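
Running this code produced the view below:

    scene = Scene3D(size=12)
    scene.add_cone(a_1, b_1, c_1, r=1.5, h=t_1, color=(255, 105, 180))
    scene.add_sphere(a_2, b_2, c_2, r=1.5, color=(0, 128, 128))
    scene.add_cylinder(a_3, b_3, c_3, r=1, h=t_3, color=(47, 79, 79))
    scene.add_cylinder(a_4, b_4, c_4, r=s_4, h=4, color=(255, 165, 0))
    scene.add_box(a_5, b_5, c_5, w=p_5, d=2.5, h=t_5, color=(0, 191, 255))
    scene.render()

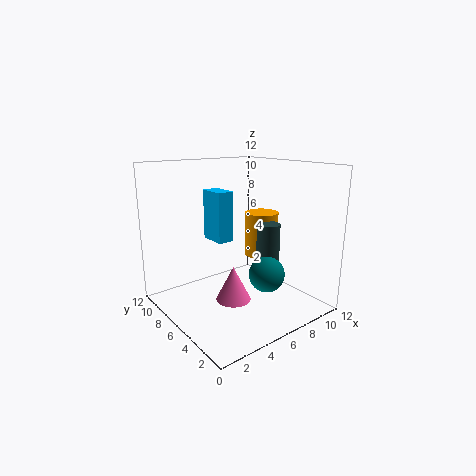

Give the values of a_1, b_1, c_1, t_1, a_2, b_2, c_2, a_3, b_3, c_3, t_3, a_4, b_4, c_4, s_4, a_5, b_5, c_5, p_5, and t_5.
a_1 = 5.5; b_1 = 6; c_1 = 0.5; t_1 = 3; a_2 = 7.5; b_2 = 4; c_2 = 3; a_3 = 8.5; b_3 = 5; c_3 = 3.5; t_3 = 3.5; a_4 = 9.5; b_4 = 7; c_4 = 3.5; s_4 = 1.5; a_5 = 5.5; b_5 = 8; c_5 = 5; p_5 = 1.5; t_5 = 4.5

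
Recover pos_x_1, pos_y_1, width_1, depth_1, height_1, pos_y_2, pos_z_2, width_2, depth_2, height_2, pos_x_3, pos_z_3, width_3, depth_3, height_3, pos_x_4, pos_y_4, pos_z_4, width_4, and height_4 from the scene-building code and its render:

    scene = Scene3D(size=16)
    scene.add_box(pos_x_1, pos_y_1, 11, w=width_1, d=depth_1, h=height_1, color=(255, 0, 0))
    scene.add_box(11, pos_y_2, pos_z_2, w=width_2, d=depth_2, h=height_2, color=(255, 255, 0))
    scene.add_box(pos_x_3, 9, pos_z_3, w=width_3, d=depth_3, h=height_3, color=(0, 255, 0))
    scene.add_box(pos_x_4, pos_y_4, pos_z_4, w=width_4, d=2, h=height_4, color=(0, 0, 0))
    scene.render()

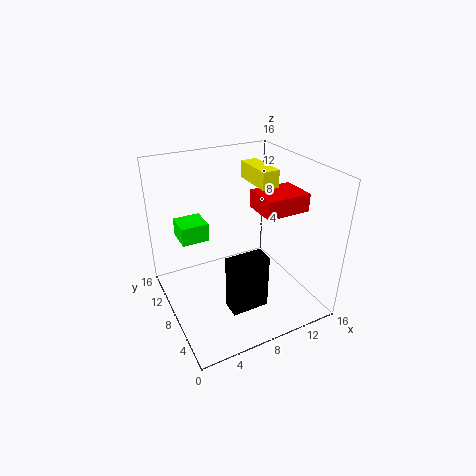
pos_x_1 = 10
pos_y_1 = 5
width_1 = 5
depth_1 = 4
height_1 = 2
pos_y_2 = 8
pos_z_2 = 13
width_2 = 2
depth_2 = 5
height_2 = 2
pos_x_3 = 2
pos_z_3 = 8
width_3 = 3
depth_3 = 3
height_3 = 2
pos_x_4 = 5
pos_y_4 = 3
pos_z_4 = 2
width_4 = 4
height_4 = 6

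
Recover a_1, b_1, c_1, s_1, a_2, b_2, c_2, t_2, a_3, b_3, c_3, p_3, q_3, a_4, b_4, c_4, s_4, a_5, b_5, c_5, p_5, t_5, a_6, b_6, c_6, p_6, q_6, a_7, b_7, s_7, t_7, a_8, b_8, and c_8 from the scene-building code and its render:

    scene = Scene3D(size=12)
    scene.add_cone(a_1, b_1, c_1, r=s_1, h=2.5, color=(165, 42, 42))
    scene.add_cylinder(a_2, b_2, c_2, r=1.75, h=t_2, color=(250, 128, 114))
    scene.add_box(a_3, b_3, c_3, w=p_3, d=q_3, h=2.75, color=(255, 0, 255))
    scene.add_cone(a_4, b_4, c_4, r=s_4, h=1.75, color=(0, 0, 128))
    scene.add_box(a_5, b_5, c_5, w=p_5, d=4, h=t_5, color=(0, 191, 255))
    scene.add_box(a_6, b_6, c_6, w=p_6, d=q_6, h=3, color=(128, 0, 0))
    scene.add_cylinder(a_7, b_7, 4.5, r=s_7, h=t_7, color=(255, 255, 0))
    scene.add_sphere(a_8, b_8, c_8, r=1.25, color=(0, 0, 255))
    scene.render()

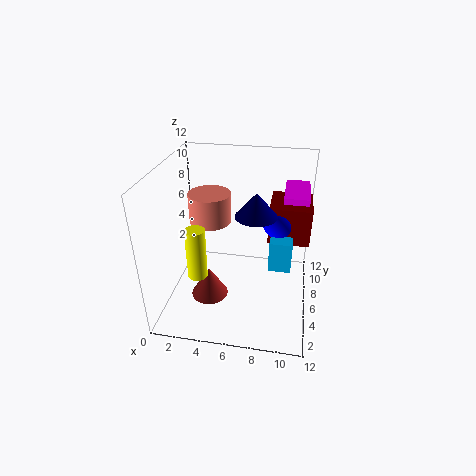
a_1 = 4
b_1 = 3.75
c_1 = 1.75
s_1 = 1.5
a_2 = 3.5
b_2 = 6.75
c_2 = 7
t_2 = 2.5
a_3 = 9.5
b_3 = 6.25
c_3 = 7
p_3 = 2
q_3 = 4
a_4 = 7.75
b_4 = 3.5
c_4 = 9.5
s_4 = 1.5
a_5 = 8.75
b_5 = 4
c_5 = 4.5
p_5 = 1.75
t_5 = 2.5
a_6 = 8.5
b_6 = 5.25
c_6 = 6.25
p_6 = 3.25
q_6 = 3.5
a_7 = 3.5
b_7 = 2.5
s_7 = 0.75
t_7 = 4
a_8 = 9.25
b_8 = 6
c_8 = 7.75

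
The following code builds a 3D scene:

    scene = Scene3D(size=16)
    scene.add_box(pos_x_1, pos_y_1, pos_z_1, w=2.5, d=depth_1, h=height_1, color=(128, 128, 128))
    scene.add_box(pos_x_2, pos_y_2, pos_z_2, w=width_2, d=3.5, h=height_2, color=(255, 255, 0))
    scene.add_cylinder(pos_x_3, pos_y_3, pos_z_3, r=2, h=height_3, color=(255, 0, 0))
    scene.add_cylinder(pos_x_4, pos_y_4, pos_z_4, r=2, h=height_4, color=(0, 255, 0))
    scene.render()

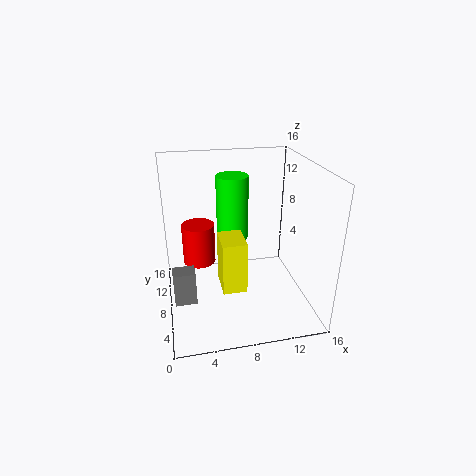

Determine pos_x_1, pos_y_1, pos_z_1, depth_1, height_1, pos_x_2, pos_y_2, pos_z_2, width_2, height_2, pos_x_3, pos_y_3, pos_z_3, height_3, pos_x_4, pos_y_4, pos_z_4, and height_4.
pos_x_1 = 0.5, pos_y_1 = 7, pos_z_1 = 0.5, depth_1 = 2, height_1 = 4, pos_x_2 = 5.5, pos_y_2 = 3.5, pos_z_2 = 4, width_2 = 2.5, height_2 = 5.5, pos_x_3 = 4, pos_y_3 = 12.5, pos_z_3 = 3, height_3 = 5, pos_x_4 = 8.5, pos_y_4 = 13.5, pos_z_4 = 5.5, height_4 = 8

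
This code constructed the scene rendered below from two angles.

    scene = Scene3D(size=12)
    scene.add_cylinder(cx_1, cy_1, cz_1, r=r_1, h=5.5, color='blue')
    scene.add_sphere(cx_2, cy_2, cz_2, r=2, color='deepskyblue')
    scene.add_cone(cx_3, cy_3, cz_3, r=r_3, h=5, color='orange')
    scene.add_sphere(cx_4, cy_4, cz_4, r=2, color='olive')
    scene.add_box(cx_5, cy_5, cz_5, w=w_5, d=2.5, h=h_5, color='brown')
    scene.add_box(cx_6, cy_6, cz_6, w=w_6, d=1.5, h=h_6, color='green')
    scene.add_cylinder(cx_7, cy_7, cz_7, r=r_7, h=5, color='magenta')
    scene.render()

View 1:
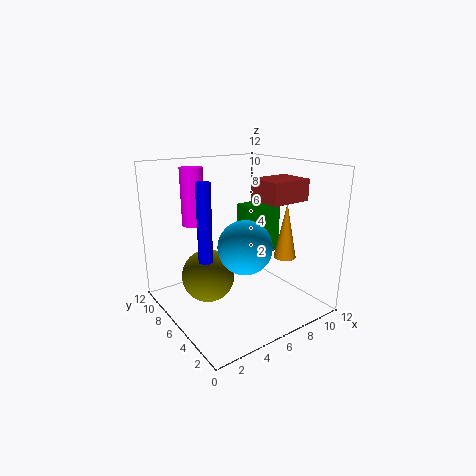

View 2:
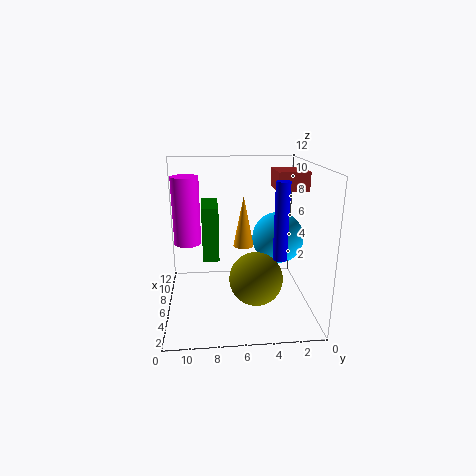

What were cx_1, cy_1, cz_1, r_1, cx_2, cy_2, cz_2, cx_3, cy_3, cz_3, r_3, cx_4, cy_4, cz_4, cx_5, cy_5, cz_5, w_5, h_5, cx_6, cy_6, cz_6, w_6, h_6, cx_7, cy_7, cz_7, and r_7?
cx_1 = 1.5
cy_1 = 3.5
cz_1 = 6
r_1 = 0.5
cx_2 = 4.5
cy_2 = 3
cz_2 = 6.5
cx_3 = 10.5
cy_3 = 5
cz_3 = 3.5
r_3 = 1
cx_4 = 2.5
cy_4 = 5
cz_4 = 4
cx_5 = 5
cy_5 = 0.5
cz_5 = 10
w_5 = 3
h_5 = 1.5
cx_6 = 8
cy_6 = 7.5
cz_6 = 3
w_6 = 4
h_6 = 5
cx_7 = 4
cy_7 = 10
cz_7 = 6.5
r_7 = 1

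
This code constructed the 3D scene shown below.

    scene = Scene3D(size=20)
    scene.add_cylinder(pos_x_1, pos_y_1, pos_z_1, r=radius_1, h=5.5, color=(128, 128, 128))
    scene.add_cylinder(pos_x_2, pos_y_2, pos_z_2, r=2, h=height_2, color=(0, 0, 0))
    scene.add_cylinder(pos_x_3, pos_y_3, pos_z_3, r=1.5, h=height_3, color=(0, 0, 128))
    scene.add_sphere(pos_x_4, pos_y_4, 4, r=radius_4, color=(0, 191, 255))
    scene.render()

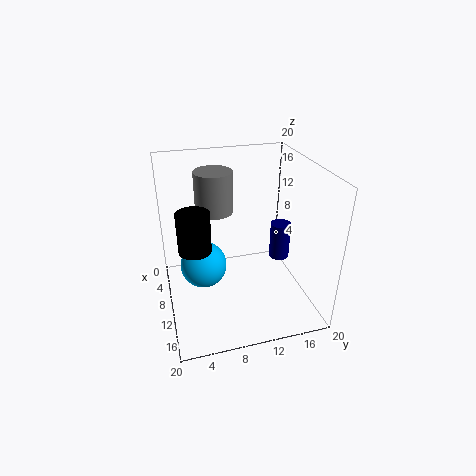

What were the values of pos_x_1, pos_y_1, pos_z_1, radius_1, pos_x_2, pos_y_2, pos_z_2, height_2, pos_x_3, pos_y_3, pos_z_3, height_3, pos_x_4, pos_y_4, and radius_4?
pos_x_1 = 9; pos_y_1 = 7; pos_z_1 = 14; radius_1 = 2.5; pos_x_2 = 14; pos_y_2 = 3.5; pos_z_2 = 11.5; height_2 = 5; pos_x_3 = 8.5; pos_y_3 = 17; pos_z_3 = 5; height_3 = 5.5; pos_x_4 = 6.5; pos_y_4 = 5.5; radius_4 = 3.5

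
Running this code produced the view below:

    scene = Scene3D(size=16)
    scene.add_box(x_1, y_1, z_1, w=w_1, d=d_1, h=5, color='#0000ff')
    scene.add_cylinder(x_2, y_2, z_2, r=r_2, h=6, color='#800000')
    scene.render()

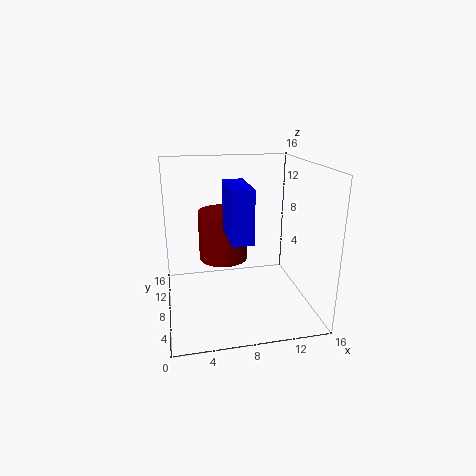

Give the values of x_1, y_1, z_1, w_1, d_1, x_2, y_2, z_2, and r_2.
x_1 = 6
y_1 = 1
z_1 = 10
w_1 = 2
d_1 = 5
x_2 = 7
y_2 = 12
z_2 = 4
r_2 = 3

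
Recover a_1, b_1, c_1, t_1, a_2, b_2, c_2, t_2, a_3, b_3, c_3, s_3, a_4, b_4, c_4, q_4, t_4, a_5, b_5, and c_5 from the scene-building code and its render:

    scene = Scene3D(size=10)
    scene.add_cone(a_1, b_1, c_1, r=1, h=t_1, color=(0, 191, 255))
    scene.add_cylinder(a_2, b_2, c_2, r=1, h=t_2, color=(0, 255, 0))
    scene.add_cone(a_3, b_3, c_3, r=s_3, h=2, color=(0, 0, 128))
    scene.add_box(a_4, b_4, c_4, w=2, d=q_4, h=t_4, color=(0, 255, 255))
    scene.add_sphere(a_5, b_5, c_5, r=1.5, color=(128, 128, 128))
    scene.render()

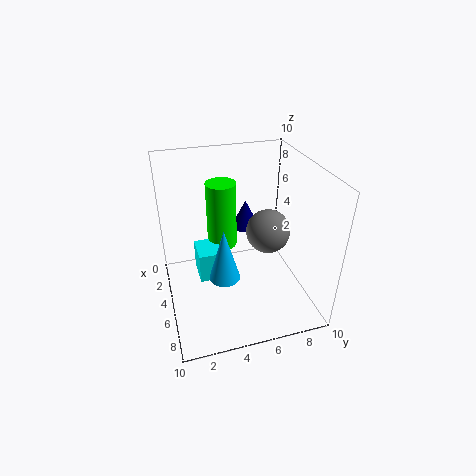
a_1 = 7
b_1 = 3.5
c_1 = 3.5
t_1 = 3.5
a_2 = 4.5
b_2 = 4
c_2 = 4.5
t_2 = 4.5
a_3 = 3.5
b_3 = 6
c_3 = 5
s_3 = 1
a_4 = 4.5
b_4 = 2
c_4 = 3
q_4 = 2
t_4 = 2
a_5 = 5.5
b_5 = 7
c_5 = 5.5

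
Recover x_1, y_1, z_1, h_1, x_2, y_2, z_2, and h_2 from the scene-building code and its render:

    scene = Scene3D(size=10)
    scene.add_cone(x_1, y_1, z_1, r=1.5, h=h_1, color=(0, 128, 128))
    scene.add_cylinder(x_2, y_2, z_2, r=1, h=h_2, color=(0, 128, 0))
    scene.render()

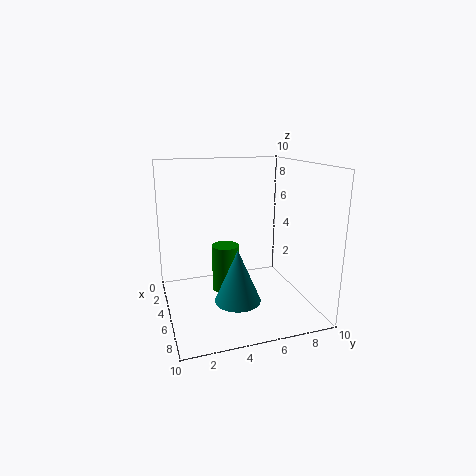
x_1 = 7.25; y_1 = 4.25; z_1 = 1.5; h_1 = 3.5; x_2 = 3.5; y_2 = 4.5; z_2 = 0.5; h_2 = 3.5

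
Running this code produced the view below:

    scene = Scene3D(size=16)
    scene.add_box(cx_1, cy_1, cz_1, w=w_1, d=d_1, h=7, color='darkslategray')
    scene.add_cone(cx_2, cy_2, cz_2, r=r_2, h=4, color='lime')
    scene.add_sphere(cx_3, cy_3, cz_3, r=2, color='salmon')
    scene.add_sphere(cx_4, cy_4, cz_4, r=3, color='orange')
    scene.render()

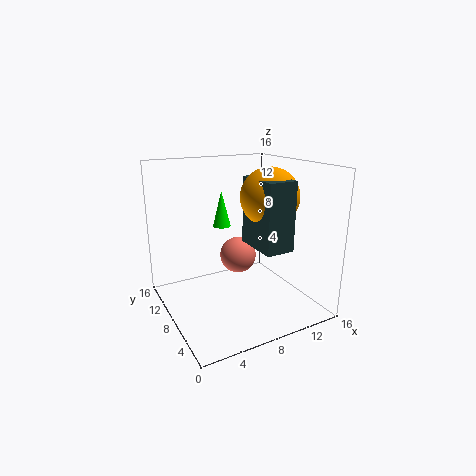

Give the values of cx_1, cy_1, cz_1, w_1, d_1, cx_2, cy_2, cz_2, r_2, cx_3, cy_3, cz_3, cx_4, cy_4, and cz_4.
cx_1 = 8; cy_1 = 2; cz_1 = 8; w_1 = 3; d_1 = 5; cx_2 = 7; cy_2 = 10; cz_2 = 9; r_2 = 1; cx_3 = 8; cy_3 = 8; cz_3 = 6; cx_4 = 10; cy_4 = 5; cz_4 = 13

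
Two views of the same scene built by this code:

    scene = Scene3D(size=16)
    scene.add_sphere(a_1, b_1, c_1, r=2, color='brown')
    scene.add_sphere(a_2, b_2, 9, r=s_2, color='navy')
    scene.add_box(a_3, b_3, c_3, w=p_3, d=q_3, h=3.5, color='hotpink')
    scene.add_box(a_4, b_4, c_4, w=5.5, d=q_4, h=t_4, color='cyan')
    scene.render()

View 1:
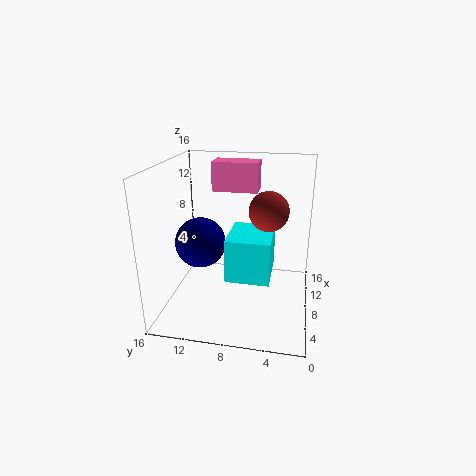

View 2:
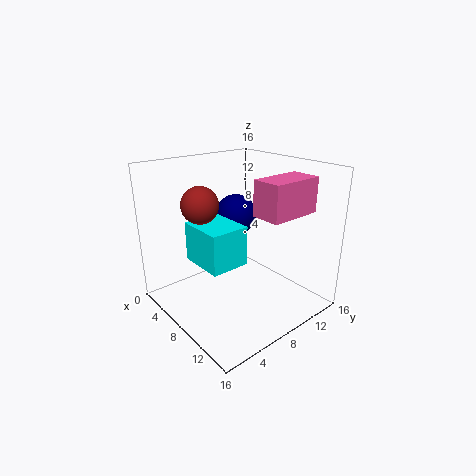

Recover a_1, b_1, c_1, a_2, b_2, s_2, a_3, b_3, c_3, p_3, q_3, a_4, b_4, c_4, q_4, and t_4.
a_1 = 6; b_1 = 4.5; c_1 = 12; a_2 = 4; b_2 = 11; s_2 = 2.5; a_3 = 12; b_3 = 6.5; c_3 = 12; p_3 = 3; q_3 = 5.5; a_4 = 3.5; b_4 = 4; c_4 = 5; q_4 = 4.5; t_4 = 4.5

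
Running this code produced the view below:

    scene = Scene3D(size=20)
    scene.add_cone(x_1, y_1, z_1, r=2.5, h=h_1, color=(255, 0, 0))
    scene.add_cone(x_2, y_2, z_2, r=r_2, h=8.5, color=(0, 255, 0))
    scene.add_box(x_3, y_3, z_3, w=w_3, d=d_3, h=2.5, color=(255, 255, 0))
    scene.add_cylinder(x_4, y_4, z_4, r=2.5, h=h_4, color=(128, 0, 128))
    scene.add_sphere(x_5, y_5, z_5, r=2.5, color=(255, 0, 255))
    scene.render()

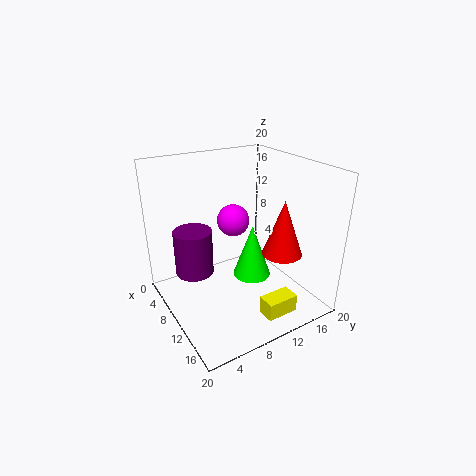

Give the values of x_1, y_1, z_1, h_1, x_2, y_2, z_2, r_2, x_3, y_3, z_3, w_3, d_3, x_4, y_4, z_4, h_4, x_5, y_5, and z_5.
x_1 = 16.5, y_1 = 12.5, z_1 = 10, h_1 = 7, x_2 = 7, y_2 = 14.5, z_2 = 1, r_2 = 3, x_3 = 15, y_3 = 10.5, z_3 = 0.5, w_3 = 2.5, d_3 = 4.5, x_4 = 9.5, y_4 = 3.5, z_4 = 6.5, h_4 = 6, x_5 = 4.5, y_5 = 12.5, z_5 = 10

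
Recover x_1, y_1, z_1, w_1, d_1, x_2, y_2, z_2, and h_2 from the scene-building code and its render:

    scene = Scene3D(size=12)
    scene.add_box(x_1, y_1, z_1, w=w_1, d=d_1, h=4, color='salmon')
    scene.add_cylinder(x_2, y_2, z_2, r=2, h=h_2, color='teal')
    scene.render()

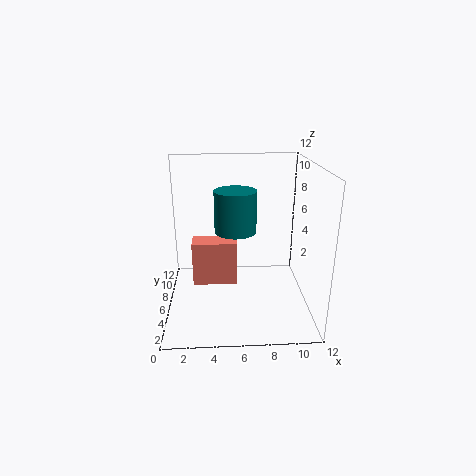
x_1 = 2, y_1 = 7, z_1 = 1, w_1 = 4, d_1 = 2, x_2 = 6, y_2 = 10, z_2 = 5, h_2 = 4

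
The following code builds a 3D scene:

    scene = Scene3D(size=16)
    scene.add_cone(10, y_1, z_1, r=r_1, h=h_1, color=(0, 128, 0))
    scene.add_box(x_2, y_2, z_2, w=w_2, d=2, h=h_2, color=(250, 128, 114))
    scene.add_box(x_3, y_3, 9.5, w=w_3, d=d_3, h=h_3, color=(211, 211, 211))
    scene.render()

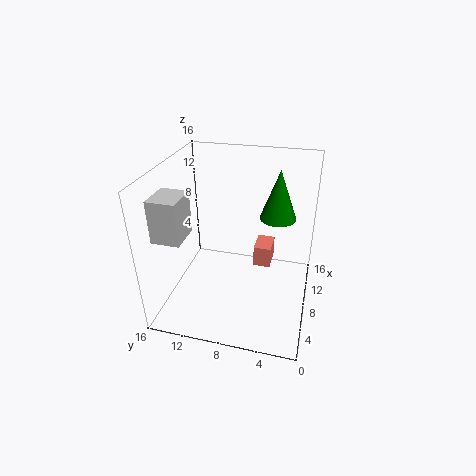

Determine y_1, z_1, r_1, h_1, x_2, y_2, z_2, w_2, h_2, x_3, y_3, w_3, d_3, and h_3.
y_1 = 4, z_1 = 10, r_1 = 2, h_1 = 5.5, x_2 = 9.5, y_2 = 4.5, z_2 = 3.5, w_2 = 3, h_2 = 2.5, x_3 = 2.5, y_3 = 12.5, w_3 = 3.5, d_3 = 3, h_3 = 4.5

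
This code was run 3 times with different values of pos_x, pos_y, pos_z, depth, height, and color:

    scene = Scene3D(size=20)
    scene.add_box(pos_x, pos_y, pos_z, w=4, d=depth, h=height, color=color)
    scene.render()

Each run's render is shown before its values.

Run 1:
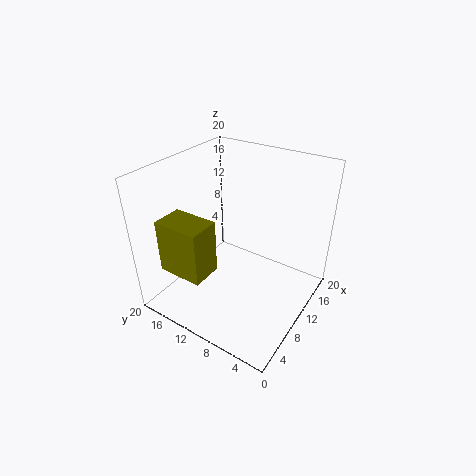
pos_x = 1; pos_y = 10; pos_z = 8; depth = 6; height = 7; color = 'olive'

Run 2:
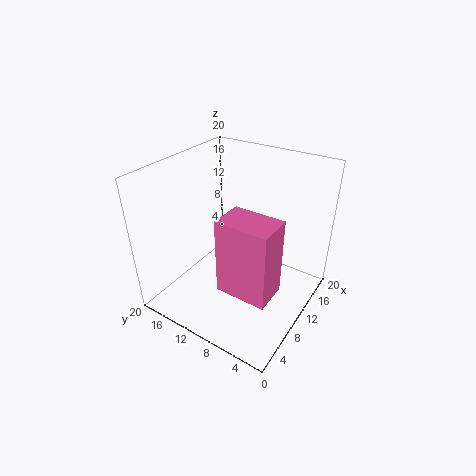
pos_x = 1; pos_y = 1; pos_z = 9; depth = 6; height = 9; color = 'hotpink'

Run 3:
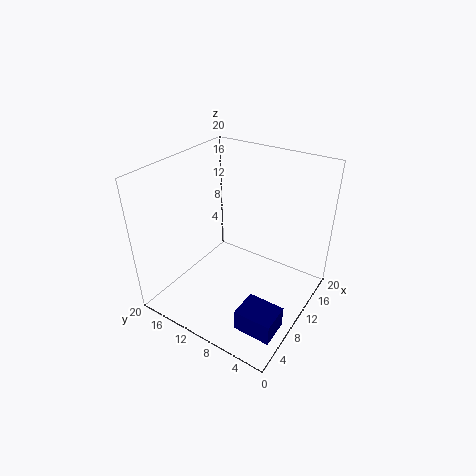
pos_x = 3; pos_y = 1; pos_z = 1; depth = 5; height = 3; color = 'navy'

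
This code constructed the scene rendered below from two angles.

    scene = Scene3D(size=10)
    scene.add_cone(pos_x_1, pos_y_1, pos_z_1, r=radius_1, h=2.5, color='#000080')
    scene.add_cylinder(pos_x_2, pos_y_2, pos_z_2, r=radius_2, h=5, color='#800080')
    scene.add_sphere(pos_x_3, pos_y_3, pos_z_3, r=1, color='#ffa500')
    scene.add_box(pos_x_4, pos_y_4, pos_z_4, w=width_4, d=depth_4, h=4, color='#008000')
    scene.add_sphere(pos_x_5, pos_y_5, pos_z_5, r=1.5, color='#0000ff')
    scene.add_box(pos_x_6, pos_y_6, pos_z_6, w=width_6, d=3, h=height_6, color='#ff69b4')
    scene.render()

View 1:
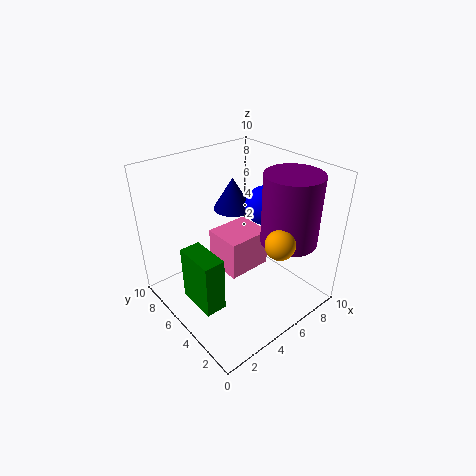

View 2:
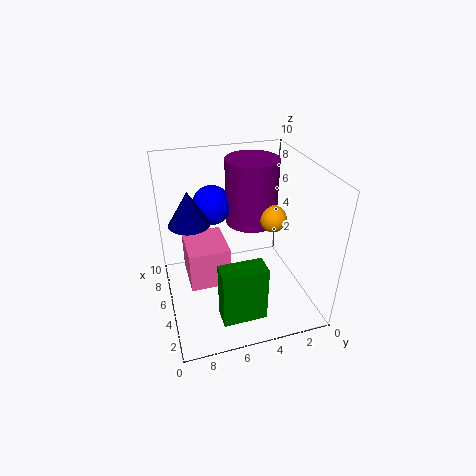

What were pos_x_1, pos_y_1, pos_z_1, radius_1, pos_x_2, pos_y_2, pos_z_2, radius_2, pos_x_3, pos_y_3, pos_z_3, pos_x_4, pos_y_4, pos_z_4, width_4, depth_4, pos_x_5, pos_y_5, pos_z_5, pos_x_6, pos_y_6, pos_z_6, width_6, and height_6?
pos_x_1 = 7, pos_y_1 = 8, pos_z_1 = 5.5, radius_1 = 1.5, pos_x_2 = 8, pos_y_2 = 3, pos_z_2 = 4.5, radius_2 = 2, pos_x_3 = 6, pos_y_3 = 2, pos_z_3 = 5.5, pos_x_4 = 1.5, pos_y_4 = 4, pos_z_4 = 0.5, width_4 = 1.5, depth_4 = 3, pos_x_5 = 8.5, pos_y_5 = 6, pos_z_5 = 6, pos_x_6 = 5, pos_y_6 = 5.5, pos_z_6 = 1, width_6 = 3.5, height_6 = 3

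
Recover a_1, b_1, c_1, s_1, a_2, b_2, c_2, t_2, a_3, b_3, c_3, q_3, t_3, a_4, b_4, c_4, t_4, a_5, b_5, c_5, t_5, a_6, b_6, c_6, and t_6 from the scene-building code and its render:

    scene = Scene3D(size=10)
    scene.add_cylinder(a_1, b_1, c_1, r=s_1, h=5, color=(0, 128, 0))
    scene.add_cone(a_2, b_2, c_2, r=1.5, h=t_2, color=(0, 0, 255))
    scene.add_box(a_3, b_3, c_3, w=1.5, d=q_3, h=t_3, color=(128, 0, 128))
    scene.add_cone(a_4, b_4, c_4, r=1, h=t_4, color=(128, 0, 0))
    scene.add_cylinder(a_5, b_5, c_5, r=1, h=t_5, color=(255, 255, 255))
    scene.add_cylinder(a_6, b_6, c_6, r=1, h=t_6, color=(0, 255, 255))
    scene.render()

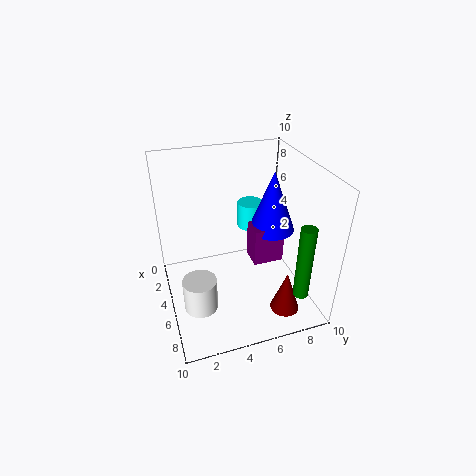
a_1 = 9, b_1 = 8, c_1 = 2.5, s_1 = 0.5, a_2 = 6, b_2 = 7, c_2 = 6, t_2 = 4, a_3 = 5.5, b_3 = 5.5, c_3 = 4, q_3 = 2, t_3 = 2.5, a_4 = 8, b_4 = 7.5, c_4 = 0.5, t_4 = 3, a_5 = 8.5, b_5 = 1.5, c_5 = 3, t_5 = 2, a_6 = 2, b_6 = 7, c_6 = 4, t_6 = 2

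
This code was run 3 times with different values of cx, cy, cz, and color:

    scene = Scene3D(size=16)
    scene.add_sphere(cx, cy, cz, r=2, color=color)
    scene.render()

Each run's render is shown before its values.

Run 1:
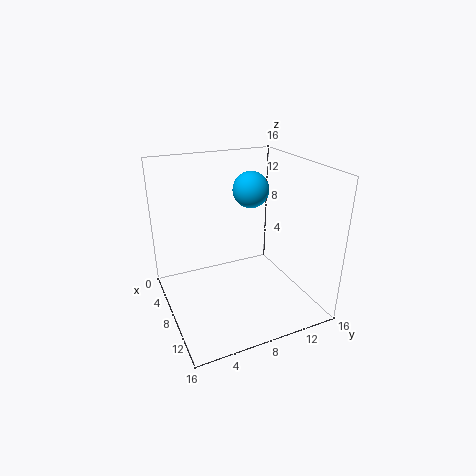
cx = 7, cy = 10, cz = 13, color = 'deepskyblue'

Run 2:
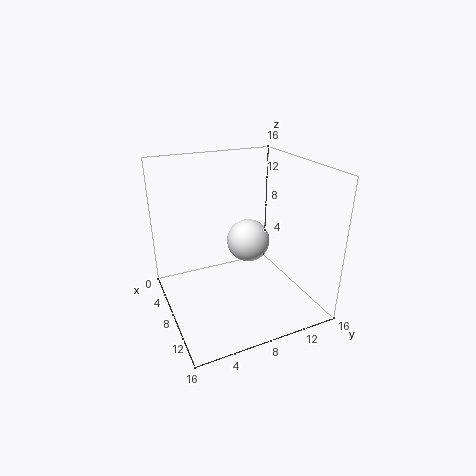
cx = 12.5, cy = 7, cz = 10, color = 'white'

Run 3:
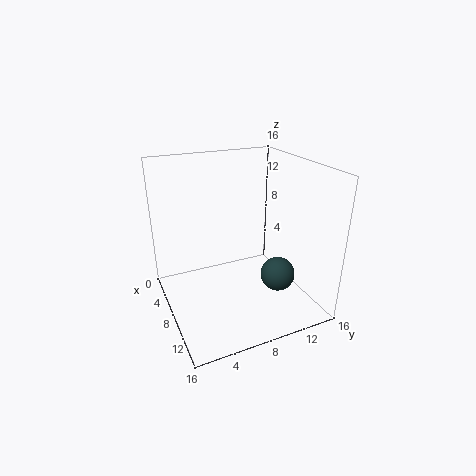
cx = 9.5, cy = 12.5, cz = 3, color = 'darkslategray'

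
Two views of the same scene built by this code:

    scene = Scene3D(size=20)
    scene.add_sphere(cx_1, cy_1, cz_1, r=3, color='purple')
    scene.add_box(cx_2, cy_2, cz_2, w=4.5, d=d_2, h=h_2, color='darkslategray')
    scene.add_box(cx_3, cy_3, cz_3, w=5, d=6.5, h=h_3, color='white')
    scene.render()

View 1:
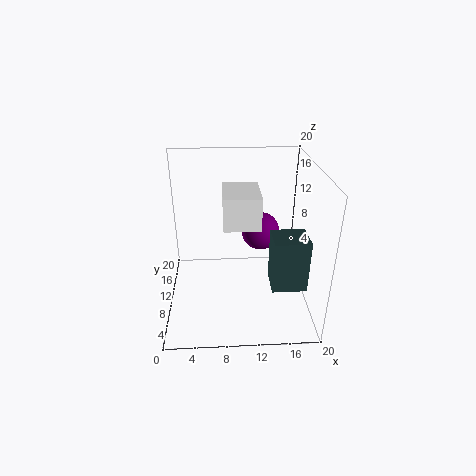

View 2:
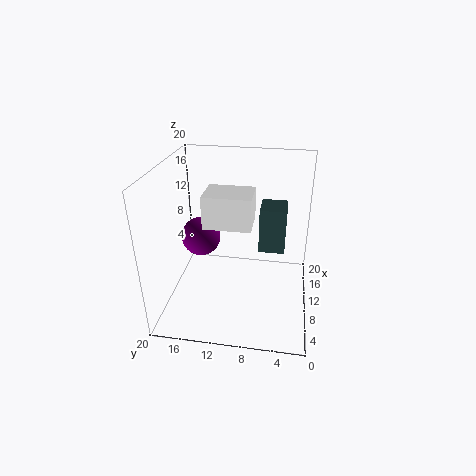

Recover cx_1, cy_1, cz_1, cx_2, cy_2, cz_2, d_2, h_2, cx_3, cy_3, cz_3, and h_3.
cx_1 = 14, cy_1 = 16.5, cz_1 = 7.5, cx_2 = 14, cy_2 = 3.5, cz_2 = 5.5, d_2 = 4, h_2 = 7, cx_3 = 8, cy_3 = 8, cz_3 = 12, h_3 = 4.5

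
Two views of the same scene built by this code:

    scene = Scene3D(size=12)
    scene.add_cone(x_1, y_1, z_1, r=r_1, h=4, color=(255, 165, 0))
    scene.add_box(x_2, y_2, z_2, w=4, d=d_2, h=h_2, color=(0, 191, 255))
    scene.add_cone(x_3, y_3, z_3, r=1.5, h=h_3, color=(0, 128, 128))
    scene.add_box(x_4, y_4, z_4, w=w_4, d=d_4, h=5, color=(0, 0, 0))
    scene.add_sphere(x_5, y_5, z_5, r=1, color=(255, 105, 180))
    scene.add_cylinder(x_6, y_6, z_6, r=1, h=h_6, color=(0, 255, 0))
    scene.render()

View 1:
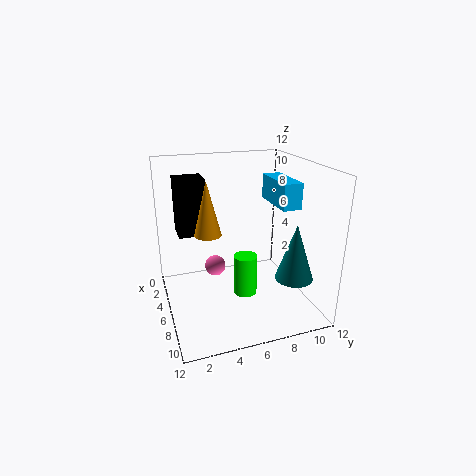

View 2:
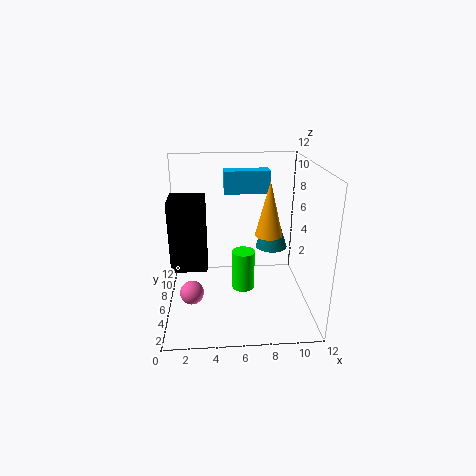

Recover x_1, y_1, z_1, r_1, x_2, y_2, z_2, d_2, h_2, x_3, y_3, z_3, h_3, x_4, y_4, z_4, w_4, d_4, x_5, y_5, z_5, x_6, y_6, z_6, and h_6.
x_1 = 8
y_1 = 3
z_1 = 7.5
r_1 = 1
x_2 = 5
y_2 = 8.5
z_2 = 9
d_2 = 1.5
h_2 = 2
x_3 = 9.5
y_3 = 9.5
z_3 = 3.5
h_3 = 4.5
x_4 = 1
y_4 = 1.5
z_4 = 5.5
w_4 = 2.5
d_4 = 2.5
x_5 = 2
y_5 = 5
z_5 = 1.5
x_6 = 6.5
y_6 = 6.5
z_6 = 1
h_6 = 3.5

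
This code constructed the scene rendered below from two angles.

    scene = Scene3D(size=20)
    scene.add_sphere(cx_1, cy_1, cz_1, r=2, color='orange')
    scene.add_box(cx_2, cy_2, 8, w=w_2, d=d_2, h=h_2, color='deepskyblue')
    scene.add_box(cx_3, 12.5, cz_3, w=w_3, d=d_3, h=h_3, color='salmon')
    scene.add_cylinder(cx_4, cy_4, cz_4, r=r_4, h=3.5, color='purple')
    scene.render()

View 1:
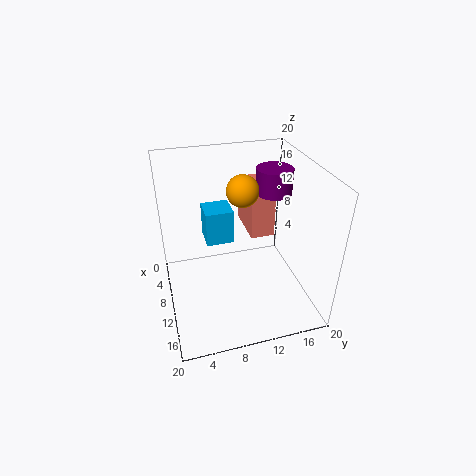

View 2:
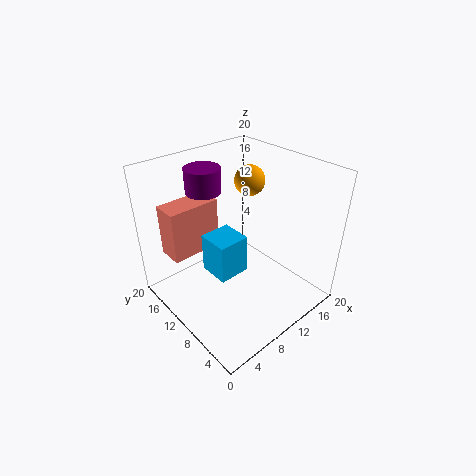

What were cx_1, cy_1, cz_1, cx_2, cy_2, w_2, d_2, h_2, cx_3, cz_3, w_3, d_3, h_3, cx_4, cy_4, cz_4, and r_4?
cx_1 = 12; cy_1 = 10; cz_1 = 18; cx_2 = 4; cy_2 = 6; w_2 = 4; d_2 = 4; h_2 = 5; cx_3 = 1.5; cz_3 = 8.5; w_3 = 7; d_3 = 3.5; h_3 = 7; cx_4 = 8.5; cy_4 = 15.5; cz_4 = 15.5; r_4 = 2.5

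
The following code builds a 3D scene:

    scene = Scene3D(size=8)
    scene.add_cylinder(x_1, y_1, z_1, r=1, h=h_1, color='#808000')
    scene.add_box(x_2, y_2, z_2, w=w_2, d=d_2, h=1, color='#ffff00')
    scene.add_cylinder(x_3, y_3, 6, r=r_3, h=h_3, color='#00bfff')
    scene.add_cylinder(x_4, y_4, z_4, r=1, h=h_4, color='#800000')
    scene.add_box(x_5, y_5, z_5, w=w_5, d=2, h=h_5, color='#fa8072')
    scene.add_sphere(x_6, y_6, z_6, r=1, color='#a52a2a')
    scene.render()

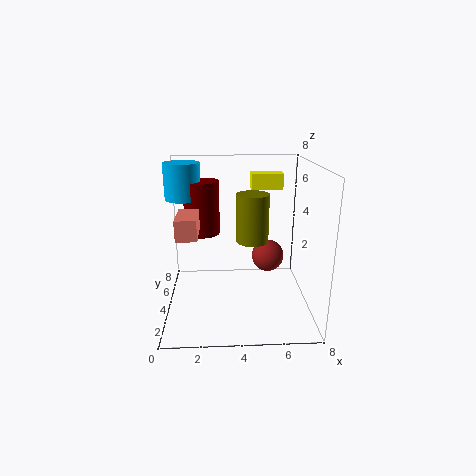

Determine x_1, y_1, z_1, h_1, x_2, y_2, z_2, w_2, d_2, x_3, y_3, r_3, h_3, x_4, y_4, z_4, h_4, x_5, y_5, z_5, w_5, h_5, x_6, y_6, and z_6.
x_1 = 5
y_1 = 6
z_1 = 3
h_1 = 3
x_2 = 5
y_2 = 7
z_2 = 6
w_2 = 2
d_2 = 1
x_3 = 1
y_3 = 5
r_3 = 1
h_3 = 2
x_4 = 2
y_4 = 5
z_4 = 4
h_4 = 3
x_5 = 1
y_5 = 1
z_5 = 5
w_5 = 1
h_5 = 1
x_6 = 6
y_6 = 6
z_6 = 2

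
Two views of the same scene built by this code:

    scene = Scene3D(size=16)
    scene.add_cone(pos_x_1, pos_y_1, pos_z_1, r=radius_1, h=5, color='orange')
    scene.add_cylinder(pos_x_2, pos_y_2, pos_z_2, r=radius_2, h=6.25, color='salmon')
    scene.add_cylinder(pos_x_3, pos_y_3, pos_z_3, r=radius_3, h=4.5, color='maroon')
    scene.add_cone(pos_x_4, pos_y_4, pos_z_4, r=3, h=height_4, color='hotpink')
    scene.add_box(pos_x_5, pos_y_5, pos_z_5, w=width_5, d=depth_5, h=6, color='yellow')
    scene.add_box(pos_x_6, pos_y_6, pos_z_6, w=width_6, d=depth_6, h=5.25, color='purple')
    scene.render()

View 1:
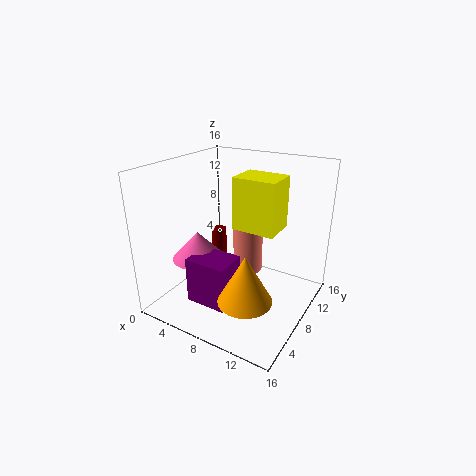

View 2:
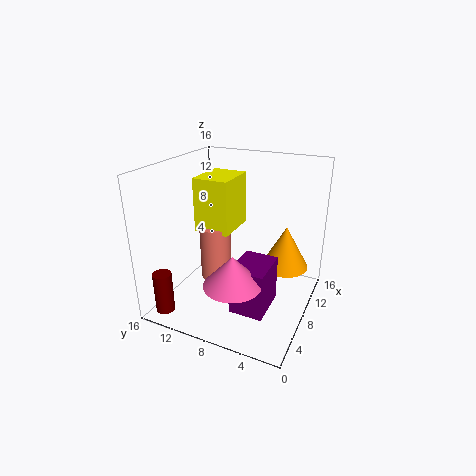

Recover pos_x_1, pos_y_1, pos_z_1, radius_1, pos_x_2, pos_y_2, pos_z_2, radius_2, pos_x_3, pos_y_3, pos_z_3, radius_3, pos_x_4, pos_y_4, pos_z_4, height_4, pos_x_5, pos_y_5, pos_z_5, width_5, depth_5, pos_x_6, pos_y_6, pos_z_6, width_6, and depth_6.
pos_x_1 = 11.5; pos_y_1 = 3.5; pos_z_1 = 3.75; radius_1 = 2.75; pos_x_2 = 7.75; pos_y_2 = 10.75; pos_z_2 = 2.75; radius_2 = 1.75; pos_x_3 = 1.5; pos_y_3 = 13.75; pos_z_3 = 1; radius_3 = 1; pos_x_4 = 3.5; pos_y_4 = 6.5; pos_z_4 = 5; height_4 = 3.25; pos_x_5 = 6.75; pos_y_5 = 8.75; pos_z_5 = 8.5; width_5 = 5; depth_5 = 4; pos_x_6 = 4; pos_y_6 = 3.5; pos_z_6 = 1; width_6 = 4.75; depth_6 = 3.75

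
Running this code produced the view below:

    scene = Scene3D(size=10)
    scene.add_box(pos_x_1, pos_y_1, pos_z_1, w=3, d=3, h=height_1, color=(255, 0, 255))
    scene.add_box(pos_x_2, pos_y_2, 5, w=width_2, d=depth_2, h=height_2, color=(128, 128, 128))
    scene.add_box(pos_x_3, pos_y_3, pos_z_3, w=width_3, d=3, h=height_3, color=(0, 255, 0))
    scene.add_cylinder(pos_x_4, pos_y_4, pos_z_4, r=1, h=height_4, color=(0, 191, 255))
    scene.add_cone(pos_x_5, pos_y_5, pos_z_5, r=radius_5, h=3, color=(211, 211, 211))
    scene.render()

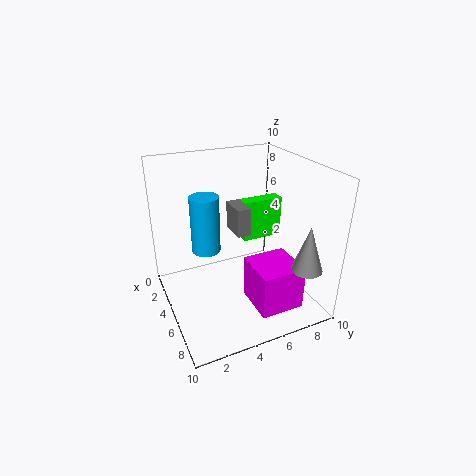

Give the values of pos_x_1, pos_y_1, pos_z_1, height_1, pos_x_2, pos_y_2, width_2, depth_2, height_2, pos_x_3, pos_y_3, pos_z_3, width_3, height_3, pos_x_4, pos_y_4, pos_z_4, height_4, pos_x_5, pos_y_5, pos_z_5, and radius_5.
pos_x_1 = 6; pos_y_1 = 5; pos_z_1 = 1; height_1 = 3; pos_x_2 = 3; pos_y_2 = 5; width_2 = 2; depth_2 = 1; height_2 = 2; pos_x_3 = 3; pos_y_3 = 6; pos_z_3 = 4; width_3 = 1; height_3 = 3; pos_x_4 = 4; pos_y_4 = 3; pos_z_4 = 4; height_4 = 4; pos_x_5 = 9; pos_y_5 = 8; pos_z_5 = 4; radius_5 = 1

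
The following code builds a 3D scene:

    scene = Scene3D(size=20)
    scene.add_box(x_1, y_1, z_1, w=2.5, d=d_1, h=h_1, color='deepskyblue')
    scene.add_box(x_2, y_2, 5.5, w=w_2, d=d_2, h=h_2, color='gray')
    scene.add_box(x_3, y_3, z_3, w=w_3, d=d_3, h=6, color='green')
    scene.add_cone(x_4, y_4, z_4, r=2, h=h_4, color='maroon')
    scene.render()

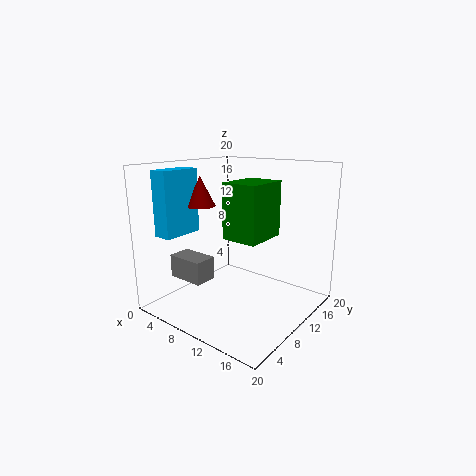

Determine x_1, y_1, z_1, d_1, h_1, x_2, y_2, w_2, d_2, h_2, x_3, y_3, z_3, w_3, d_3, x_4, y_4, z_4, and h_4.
x_1 = 3; y_1 = 1.5; z_1 = 11; d_1 = 5.5; h_1 = 8.5; x_2 = 4.5; y_2 = 2.5; w_2 = 5; d_2 = 3; h_2 = 3; x_3 = 14.5; y_3 = 1.5; z_3 = 13; w_3 = 4; d_3 = 5; x_4 = 6; y_4 = 7; z_4 = 14.5; h_4 = 4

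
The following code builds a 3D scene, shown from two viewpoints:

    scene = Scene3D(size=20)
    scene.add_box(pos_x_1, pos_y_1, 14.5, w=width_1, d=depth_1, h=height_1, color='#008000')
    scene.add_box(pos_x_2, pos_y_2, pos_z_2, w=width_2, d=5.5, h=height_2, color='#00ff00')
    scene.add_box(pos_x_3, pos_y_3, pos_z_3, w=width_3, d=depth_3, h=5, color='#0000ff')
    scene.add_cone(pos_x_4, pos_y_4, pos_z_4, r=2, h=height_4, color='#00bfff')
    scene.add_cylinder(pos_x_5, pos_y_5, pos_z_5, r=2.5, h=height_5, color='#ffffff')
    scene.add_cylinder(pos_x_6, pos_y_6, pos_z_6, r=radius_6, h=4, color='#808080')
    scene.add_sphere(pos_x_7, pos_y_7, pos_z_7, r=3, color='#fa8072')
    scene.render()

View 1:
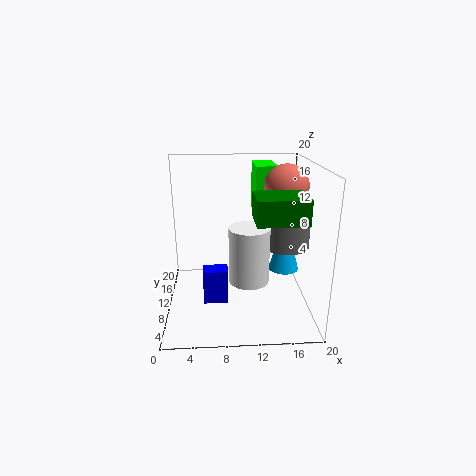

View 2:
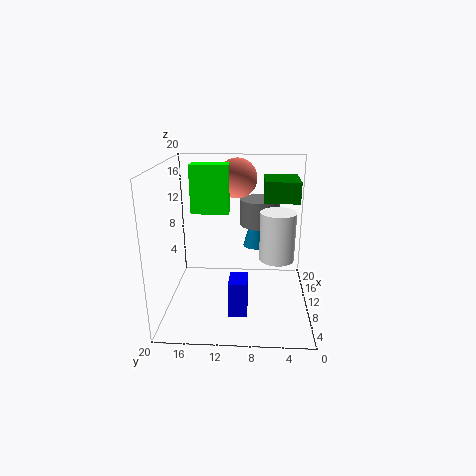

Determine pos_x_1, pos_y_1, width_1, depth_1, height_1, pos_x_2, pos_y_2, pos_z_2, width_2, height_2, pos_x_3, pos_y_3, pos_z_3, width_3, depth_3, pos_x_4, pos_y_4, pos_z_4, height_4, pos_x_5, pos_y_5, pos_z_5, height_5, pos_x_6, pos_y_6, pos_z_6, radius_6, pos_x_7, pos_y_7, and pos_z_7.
pos_x_1 = 11.5
pos_y_1 = 1.5
width_1 = 6
depth_1 = 5
height_1 = 3
pos_x_2 = 12.5
pos_y_2 = 11.5
pos_z_2 = 12.5
width_2 = 3
height_2 = 7
pos_x_3 = 5
pos_y_3 = 8.5
pos_z_3 = 0.5
width_3 = 3.5
depth_3 = 2.5
pos_x_4 = 16
pos_y_4 = 7.5
pos_z_4 = 6.5
height_4 = 7
pos_x_5 = 11
pos_y_5 = 4.5
pos_z_5 = 6.5
height_5 = 7
pos_x_6 = 16
pos_y_6 = 7
pos_z_6 = 10
radius_6 = 3
pos_x_7 = 16.5
pos_y_7 = 10.5
pos_z_7 = 17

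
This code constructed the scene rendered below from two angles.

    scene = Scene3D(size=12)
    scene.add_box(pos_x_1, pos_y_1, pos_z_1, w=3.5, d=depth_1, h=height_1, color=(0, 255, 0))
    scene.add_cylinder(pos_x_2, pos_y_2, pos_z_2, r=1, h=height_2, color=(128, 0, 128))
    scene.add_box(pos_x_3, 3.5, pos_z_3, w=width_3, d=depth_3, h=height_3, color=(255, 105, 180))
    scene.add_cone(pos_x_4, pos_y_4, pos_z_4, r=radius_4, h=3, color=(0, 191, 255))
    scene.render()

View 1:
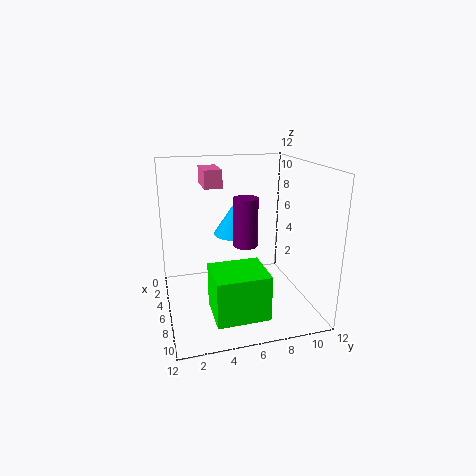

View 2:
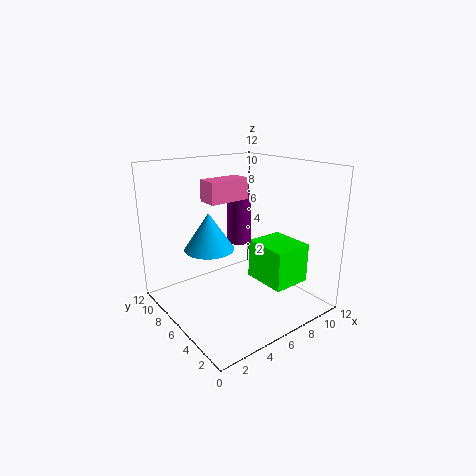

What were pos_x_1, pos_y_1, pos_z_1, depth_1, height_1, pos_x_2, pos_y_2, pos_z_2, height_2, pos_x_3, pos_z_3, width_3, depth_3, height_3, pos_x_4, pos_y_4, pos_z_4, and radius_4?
pos_x_1 = 8
pos_y_1 = 3
pos_z_1 = 1.5
depth_1 = 4
height_1 = 3.5
pos_x_2 = 6.5
pos_y_2 = 6.5
pos_z_2 = 5.5
height_2 = 4
pos_x_3 = 2
pos_z_3 = 10
width_3 = 3
depth_3 = 1.5
height_3 = 1.5
pos_x_4 = 3.5
pos_y_4 = 6.5
pos_z_4 = 5.5
radius_4 = 2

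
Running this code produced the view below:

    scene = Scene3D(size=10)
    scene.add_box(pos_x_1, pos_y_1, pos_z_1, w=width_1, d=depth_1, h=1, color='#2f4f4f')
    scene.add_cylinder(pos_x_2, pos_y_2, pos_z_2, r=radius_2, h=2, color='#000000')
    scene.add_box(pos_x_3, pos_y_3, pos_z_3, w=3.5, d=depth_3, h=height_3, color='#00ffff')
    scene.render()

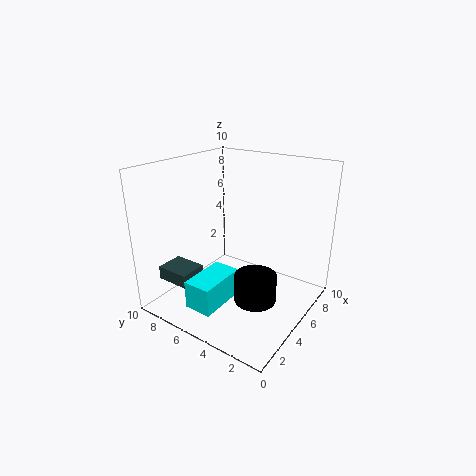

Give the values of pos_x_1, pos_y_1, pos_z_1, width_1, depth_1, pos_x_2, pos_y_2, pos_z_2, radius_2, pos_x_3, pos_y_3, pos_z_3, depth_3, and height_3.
pos_x_1 = 2; pos_y_1 = 7.5; pos_z_1 = 1.5; width_1 = 2; depth_1 = 2.5; pos_x_2 = 5; pos_y_2 = 3.5; pos_z_2 = 0.5; radius_2 = 1.5; pos_x_3 = 1.5; pos_y_3 = 5; pos_z_3 = 0.5; depth_3 = 2; height_3 = 2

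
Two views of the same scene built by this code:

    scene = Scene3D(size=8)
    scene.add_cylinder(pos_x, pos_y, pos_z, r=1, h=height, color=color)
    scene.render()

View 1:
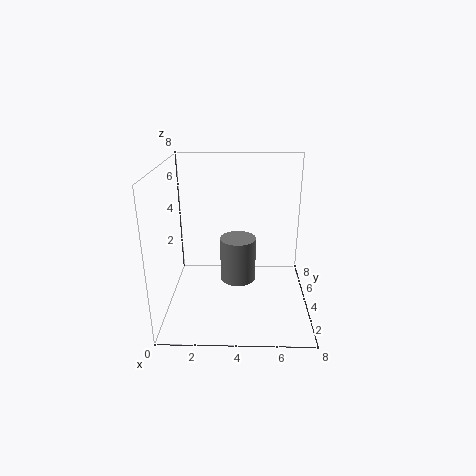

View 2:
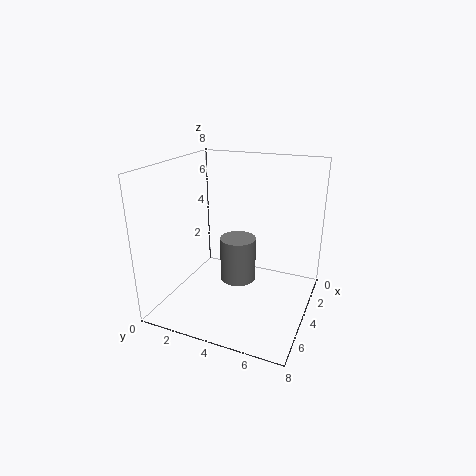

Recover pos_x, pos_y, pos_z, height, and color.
pos_x = 4, pos_y = 4, pos_z = 1.5, height = 2.5, color = 'gray'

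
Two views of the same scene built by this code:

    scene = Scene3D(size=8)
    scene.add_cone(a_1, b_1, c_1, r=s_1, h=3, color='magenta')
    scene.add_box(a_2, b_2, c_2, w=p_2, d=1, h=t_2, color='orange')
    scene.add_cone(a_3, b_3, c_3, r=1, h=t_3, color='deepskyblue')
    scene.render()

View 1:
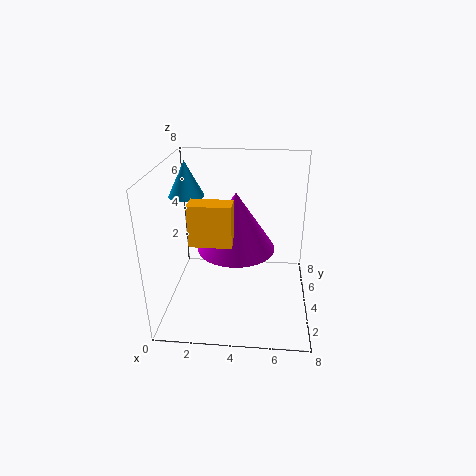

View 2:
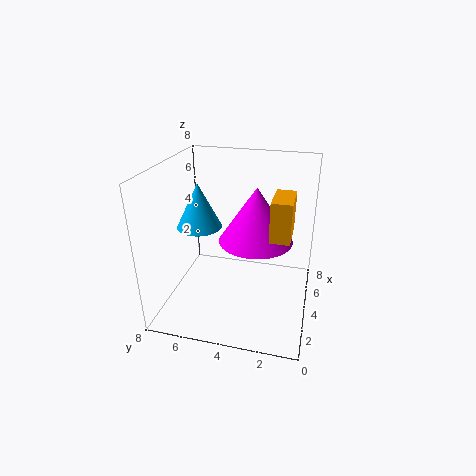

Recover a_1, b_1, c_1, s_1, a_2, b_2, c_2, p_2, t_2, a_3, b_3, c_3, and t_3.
a_1 = 4
b_1 = 3
c_1 = 4
s_1 = 2
a_2 = 2
b_2 = 1
c_2 = 5
p_2 = 2
t_2 = 2
a_3 = 1
b_3 = 5
c_3 = 6
t_3 = 2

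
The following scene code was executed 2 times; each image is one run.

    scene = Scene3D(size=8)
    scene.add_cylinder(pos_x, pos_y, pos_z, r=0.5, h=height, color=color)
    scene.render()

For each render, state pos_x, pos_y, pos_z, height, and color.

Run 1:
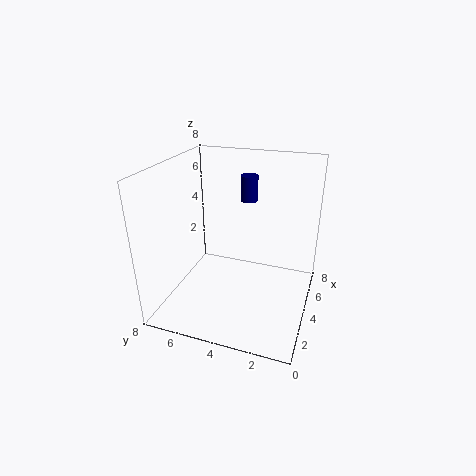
pos_x = 6
pos_y = 4
pos_z = 5.5
height = 1.5
color = 'navy'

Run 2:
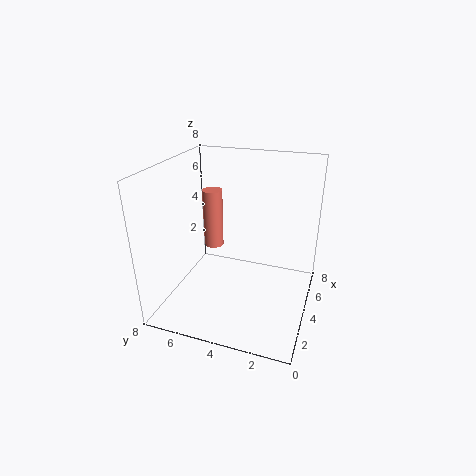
pos_x = 3
pos_y = 5
pos_z = 4
height = 3
color = 'salmon'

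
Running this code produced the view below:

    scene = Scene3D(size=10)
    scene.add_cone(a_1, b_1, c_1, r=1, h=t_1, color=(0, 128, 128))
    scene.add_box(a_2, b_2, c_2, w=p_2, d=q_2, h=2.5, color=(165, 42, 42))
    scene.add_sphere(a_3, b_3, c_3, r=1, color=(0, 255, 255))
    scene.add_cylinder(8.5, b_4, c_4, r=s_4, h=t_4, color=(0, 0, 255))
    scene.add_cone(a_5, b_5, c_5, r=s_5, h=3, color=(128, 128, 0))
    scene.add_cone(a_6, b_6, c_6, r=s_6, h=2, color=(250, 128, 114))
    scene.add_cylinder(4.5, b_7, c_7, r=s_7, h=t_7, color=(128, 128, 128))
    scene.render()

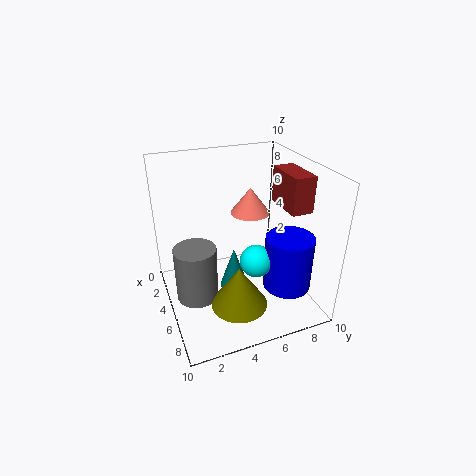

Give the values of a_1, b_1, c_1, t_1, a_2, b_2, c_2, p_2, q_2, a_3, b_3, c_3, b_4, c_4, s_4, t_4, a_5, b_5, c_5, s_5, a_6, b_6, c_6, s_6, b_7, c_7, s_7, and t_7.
a_1 = 5.5
b_1 = 4.5
c_1 = 1.5
t_1 = 3
a_2 = 4
b_2 = 8
c_2 = 7
p_2 = 3
q_2 = 1.5
a_3 = 8
b_3 = 5
c_3 = 5
b_4 = 7
c_4 = 3
s_4 = 1.5
t_4 = 3.5
a_5 = 6.5
b_5 = 4.5
c_5 = 0.5
s_5 = 2
a_6 = 2.5
b_6 = 7
c_6 = 5.5
s_6 = 1.5
b_7 = 2
c_7 = 0.5
s_7 = 1.5
t_7 = 4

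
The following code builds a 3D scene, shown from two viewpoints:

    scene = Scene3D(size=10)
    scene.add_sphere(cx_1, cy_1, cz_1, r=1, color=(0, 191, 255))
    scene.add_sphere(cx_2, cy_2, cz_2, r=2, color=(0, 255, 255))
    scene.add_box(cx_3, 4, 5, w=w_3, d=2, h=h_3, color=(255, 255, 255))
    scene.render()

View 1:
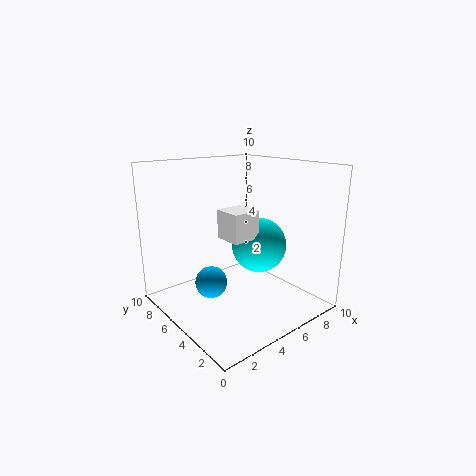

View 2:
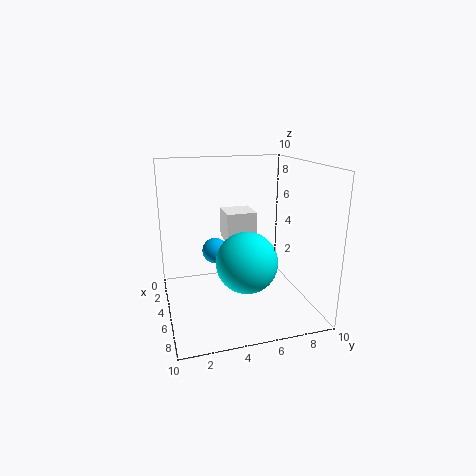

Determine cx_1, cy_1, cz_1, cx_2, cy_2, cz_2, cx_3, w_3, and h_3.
cx_1 = 2
cy_1 = 4
cz_1 = 3
cx_2 = 7
cy_2 = 5
cz_2 = 4
cx_3 = 4
w_3 = 2
h_3 = 2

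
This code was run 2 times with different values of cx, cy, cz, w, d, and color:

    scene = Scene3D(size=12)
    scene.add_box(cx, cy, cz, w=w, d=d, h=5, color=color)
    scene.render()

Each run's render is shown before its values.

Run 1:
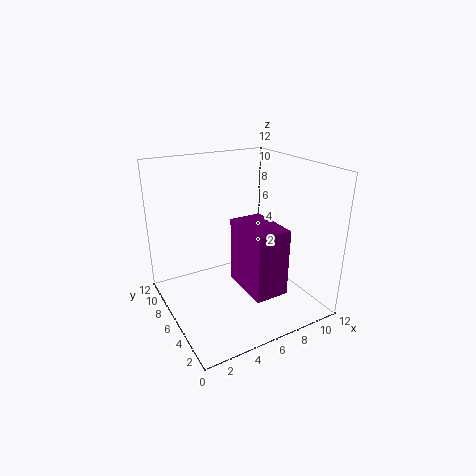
cx = 4.5, cy = 0.5, cz = 3.5, w = 2.5, d = 4, color = 'purple'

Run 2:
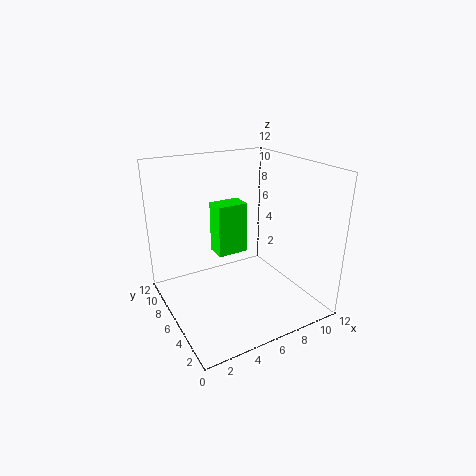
cx = 6, cy = 9.5, cz = 2.5, w = 3, d = 2, color = 'lime'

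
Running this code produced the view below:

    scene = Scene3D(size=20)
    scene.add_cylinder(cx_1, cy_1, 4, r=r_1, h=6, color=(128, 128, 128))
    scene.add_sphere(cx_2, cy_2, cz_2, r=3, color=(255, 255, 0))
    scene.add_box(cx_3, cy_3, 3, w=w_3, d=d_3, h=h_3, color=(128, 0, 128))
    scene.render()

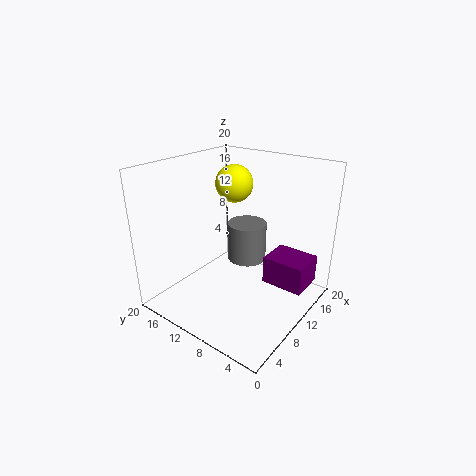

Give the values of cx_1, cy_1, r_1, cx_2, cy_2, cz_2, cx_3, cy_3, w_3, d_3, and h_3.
cx_1 = 15, cy_1 = 12, r_1 = 3, cx_2 = 17, cy_2 = 16, cz_2 = 15, cx_3 = 12, cy_3 = 1, w_3 = 5, d_3 = 6, h_3 = 4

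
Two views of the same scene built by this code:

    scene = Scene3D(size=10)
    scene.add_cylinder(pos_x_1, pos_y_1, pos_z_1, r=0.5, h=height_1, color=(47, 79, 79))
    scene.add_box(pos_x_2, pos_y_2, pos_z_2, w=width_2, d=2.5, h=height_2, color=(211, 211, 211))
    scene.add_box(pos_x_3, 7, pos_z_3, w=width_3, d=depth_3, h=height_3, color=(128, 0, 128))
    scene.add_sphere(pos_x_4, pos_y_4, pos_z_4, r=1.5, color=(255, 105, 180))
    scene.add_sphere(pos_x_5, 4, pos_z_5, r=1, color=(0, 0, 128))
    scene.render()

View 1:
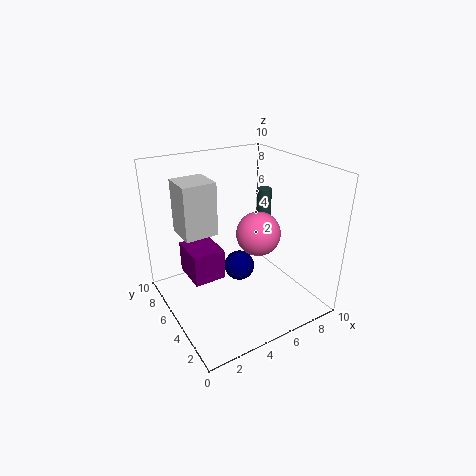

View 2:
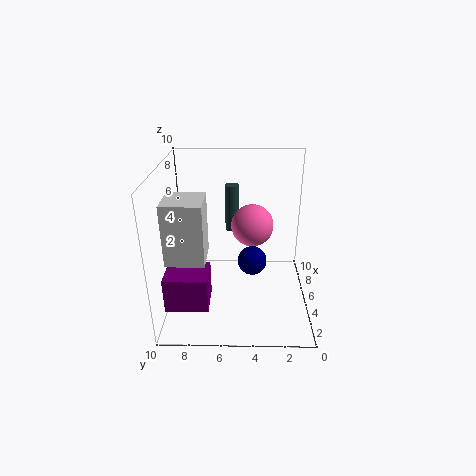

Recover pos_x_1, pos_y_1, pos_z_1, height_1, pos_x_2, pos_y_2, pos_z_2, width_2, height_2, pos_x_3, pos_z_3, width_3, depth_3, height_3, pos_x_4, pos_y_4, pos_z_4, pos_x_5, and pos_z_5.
pos_x_1 = 7.5
pos_y_1 = 5.5
pos_z_1 = 4.5
height_1 = 3.5
pos_x_2 = 2
pos_y_2 = 7
pos_z_2 = 4.5
width_2 = 2.5
height_2 = 4
pos_x_3 = 2.5
pos_z_3 = 0.5
width_3 = 2.5
depth_3 = 3
height_3 = 2.5
pos_x_4 = 6
pos_y_4 = 4
pos_z_4 = 5.5
pos_x_5 = 4.5
pos_z_5 = 3.5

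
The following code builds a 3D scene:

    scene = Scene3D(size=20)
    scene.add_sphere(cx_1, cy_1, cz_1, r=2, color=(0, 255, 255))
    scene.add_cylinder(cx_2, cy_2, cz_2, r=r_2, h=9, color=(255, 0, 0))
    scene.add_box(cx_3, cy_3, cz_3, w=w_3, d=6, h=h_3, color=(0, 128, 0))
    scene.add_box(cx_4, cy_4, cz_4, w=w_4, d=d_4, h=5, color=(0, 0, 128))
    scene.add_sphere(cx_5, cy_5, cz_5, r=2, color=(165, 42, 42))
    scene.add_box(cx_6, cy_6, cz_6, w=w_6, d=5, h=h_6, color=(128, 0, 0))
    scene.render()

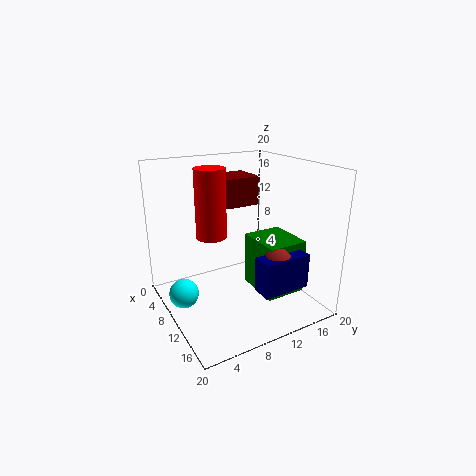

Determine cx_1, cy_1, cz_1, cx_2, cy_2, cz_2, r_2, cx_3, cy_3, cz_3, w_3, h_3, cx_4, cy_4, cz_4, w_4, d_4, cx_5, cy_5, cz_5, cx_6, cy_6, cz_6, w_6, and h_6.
cx_1 = 9, cy_1 = 2, cz_1 = 3, cx_2 = 10, cy_2 = 6, cz_2 = 11, r_2 = 2, cx_3 = 7, cy_3 = 13, cz_3 = 1, w_3 = 7, h_3 = 8, cx_4 = 13, cy_4 = 11, cz_4 = 3, w_4 = 3, d_4 = 7, cx_5 = 14, cy_5 = 14, cz_5 = 7, cx_6 = 4, cy_6 = 9, cz_6 = 14, w_6 = 5, h_6 = 4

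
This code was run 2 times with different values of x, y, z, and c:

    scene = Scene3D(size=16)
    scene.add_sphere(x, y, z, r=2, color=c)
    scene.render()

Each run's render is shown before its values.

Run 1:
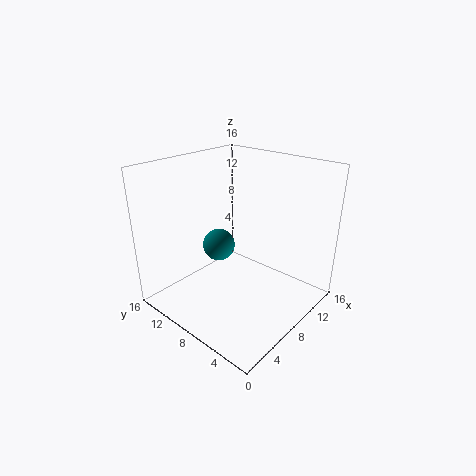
x = 9.5, y = 12.5, z = 5, c = 'teal'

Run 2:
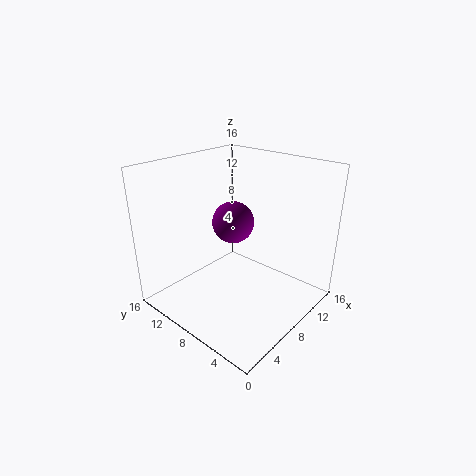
x = 5, y = 6, z = 11.5, c = 'purple'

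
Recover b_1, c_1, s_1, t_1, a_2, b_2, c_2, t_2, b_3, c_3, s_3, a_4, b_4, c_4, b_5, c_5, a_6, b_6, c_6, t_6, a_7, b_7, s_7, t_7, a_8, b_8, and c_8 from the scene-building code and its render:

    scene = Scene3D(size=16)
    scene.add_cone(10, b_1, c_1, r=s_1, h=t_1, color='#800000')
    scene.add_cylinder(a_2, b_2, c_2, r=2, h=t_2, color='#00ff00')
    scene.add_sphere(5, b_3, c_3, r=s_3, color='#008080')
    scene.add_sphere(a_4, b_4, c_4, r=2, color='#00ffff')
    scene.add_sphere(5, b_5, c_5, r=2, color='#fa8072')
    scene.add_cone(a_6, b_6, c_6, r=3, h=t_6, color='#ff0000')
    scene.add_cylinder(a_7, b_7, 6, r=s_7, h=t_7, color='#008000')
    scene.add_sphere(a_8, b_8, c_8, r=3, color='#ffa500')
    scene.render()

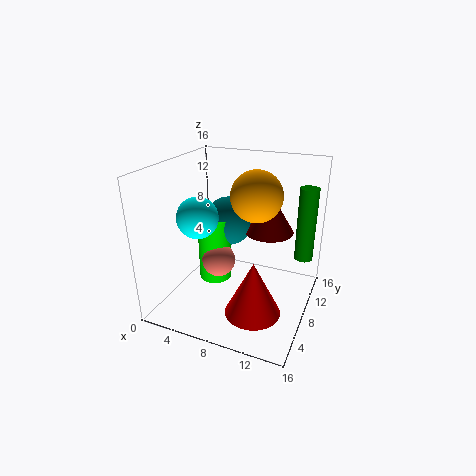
b_1 = 13
c_1 = 7
s_1 = 3
t_1 = 5
a_2 = 4
b_2 = 10
c_2 = 1
t_2 = 8
b_3 = 12
c_3 = 8
s_3 = 3
a_4 = 6
b_4 = 3
c_4 = 12
b_5 = 9
c_5 = 4
a_6 = 11
b_6 = 5
c_6 = 1
t_6 = 6
a_7 = 15
b_7 = 10
s_7 = 1
t_7 = 8
a_8 = 9
b_8 = 11
c_8 = 12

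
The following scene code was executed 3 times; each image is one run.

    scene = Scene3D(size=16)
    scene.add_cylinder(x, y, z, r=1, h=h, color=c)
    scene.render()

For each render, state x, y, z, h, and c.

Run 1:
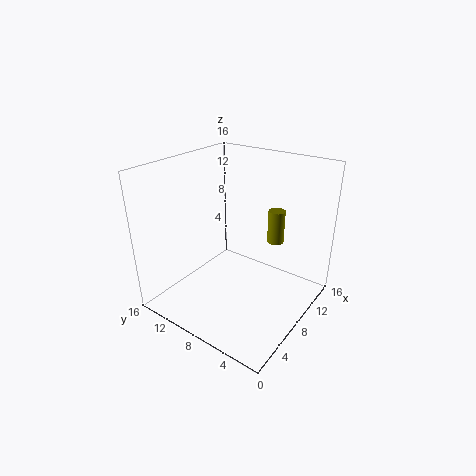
x = 13; y = 6; z = 6; h = 4; c = 'olive'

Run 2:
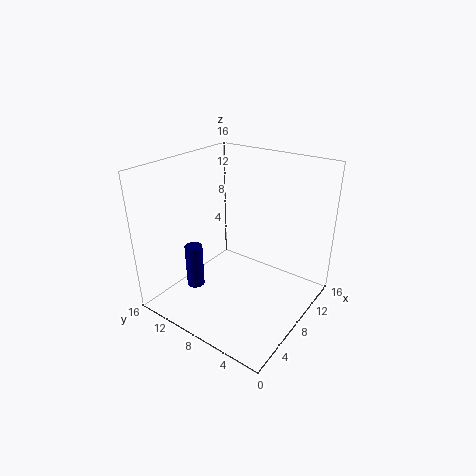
x = 5; y = 12; z = 2; h = 5; c = 'navy'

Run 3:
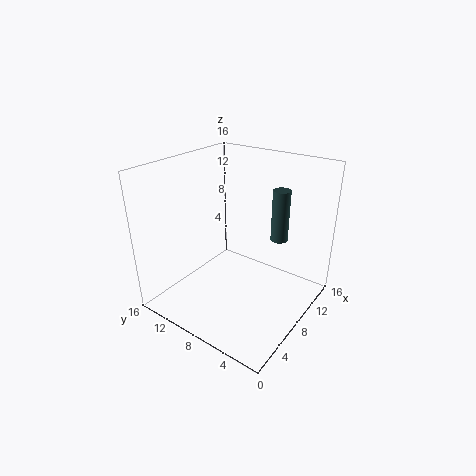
x = 12; y = 5; z = 7; h = 6; c = 'darkslategray'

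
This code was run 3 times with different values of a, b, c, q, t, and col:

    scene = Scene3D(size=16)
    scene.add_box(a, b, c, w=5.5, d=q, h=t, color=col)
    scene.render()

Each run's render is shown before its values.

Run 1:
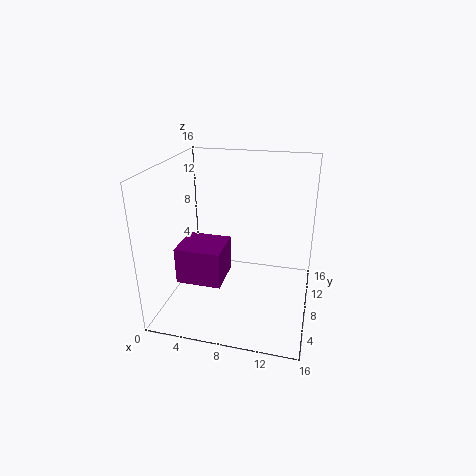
a = 0.5; b = 7; c = 1.5; q = 5; t = 4.5; col = 'purple'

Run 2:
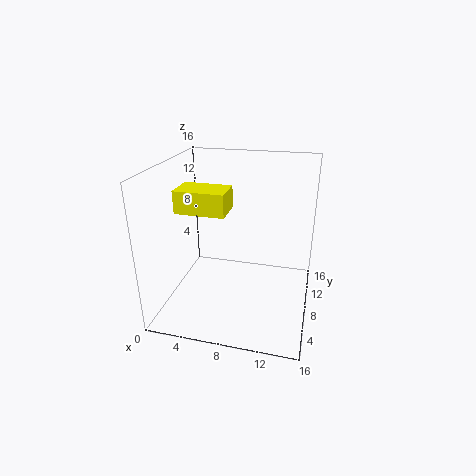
a = 1.5; b = 6; c = 11; q = 3.5; t = 2.5; col = 'yellow'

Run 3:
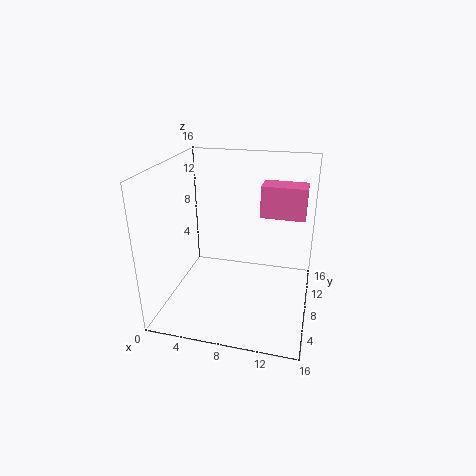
a = 9.5; b = 13; c = 8.5; q = 3; t = 4; col = 'hotpink'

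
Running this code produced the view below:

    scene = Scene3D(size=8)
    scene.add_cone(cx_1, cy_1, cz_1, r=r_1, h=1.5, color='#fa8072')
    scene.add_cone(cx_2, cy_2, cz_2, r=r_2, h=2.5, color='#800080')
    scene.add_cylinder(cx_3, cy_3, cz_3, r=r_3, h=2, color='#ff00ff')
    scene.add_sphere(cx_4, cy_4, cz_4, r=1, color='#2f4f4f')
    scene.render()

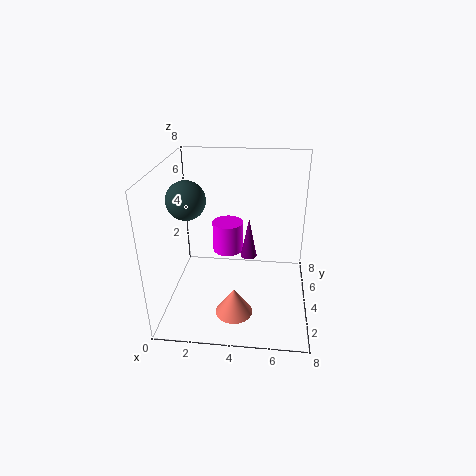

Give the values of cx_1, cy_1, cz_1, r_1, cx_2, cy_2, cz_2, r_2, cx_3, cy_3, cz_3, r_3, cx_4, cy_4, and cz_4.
cx_1 = 4, cy_1 = 2, cz_1 = 0.5, r_1 = 1, cx_2 = 4.5, cy_2 = 5.5, cz_2 = 2, r_2 = 0.5, cx_3 = 3, cy_3 = 7, cz_3 = 1.5, r_3 = 1, cx_4 = 1.5, cy_4 = 3, cz_4 = 6.5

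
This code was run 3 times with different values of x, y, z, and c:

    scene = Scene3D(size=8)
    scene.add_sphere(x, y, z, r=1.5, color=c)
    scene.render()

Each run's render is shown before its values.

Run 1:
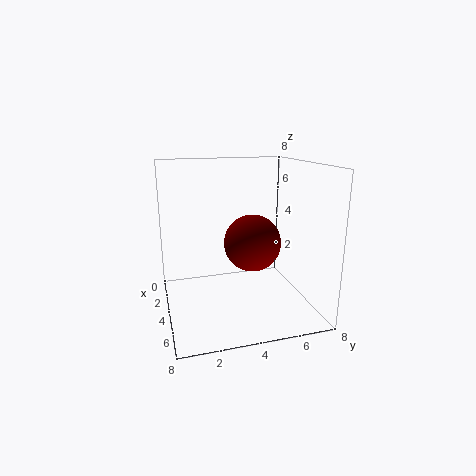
x = 5
y = 4.5
z = 4
c = 'maroon'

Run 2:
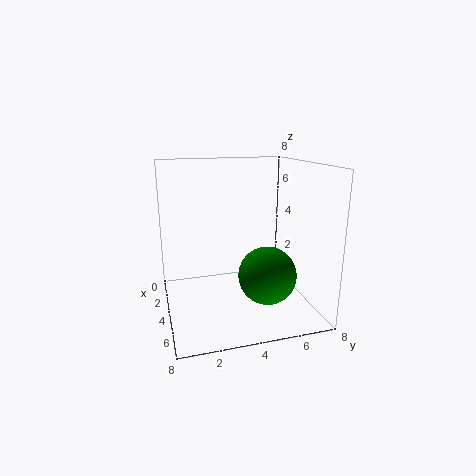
x = 6
y = 5
z = 2.5
c = 'green'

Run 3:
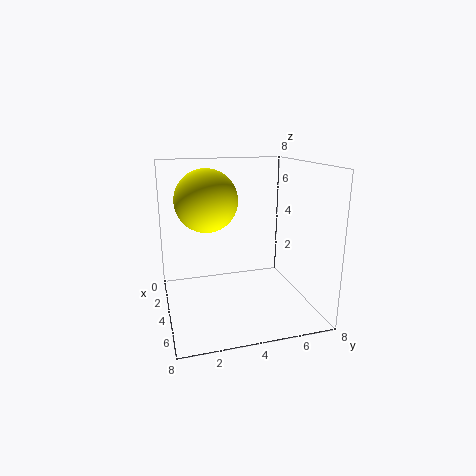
x = 5.5
y = 2
z = 6.5
c = 'yellow'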